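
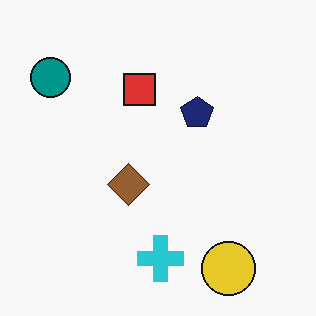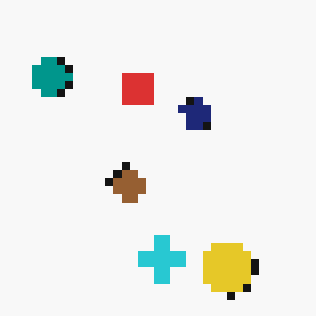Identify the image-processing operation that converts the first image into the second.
It was moderately pixelated.

Shapes are reduced to large square blocks; fine edges and outlines are lost — a downscale-then-upscale (mosaic) effect.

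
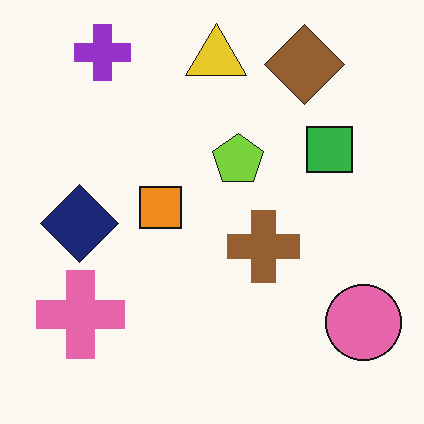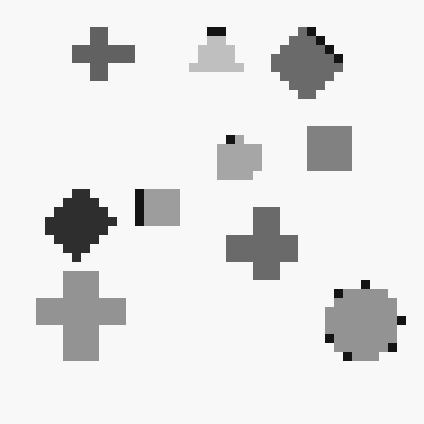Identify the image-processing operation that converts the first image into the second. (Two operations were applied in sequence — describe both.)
This is the original image converted to grayscale, then coarsely pixelated.

All color is removed — every shape is now a shade of grey. Shapes are reduced to large square blocks; fine edges and outlines are lost — a downscale-then-upscale (mosaic) effect.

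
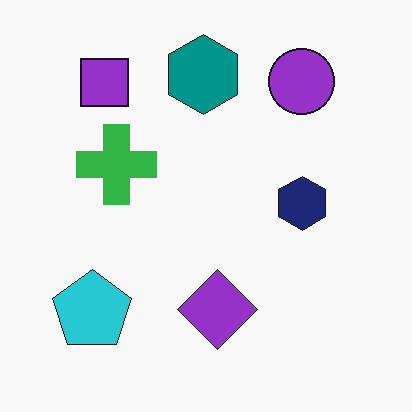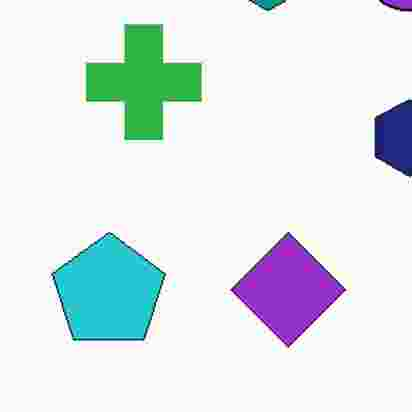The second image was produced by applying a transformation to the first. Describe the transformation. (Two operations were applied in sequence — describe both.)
The second image is the first cropped to a modestly smaller region and rescaled, then heavily JPEG-compressed with obvious blocking artifacts.

The visible shapes are larger and the field of view is narrower; shapes near the original edges may be partly or wholly outside the frame — a crop-and-rescale. Blocky 8×8 compression artifacts appear around shape edges and the flat background shows ringing — characteristic JPEG degradation.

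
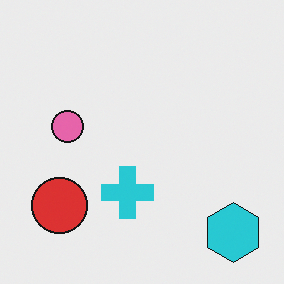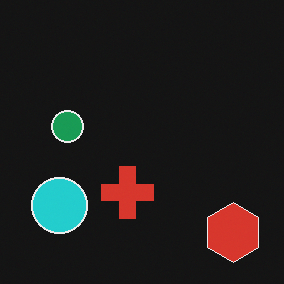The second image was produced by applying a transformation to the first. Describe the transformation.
It was color-inverted (negative).

The light background has become dark and every shape's color is its complement — a photographic negative.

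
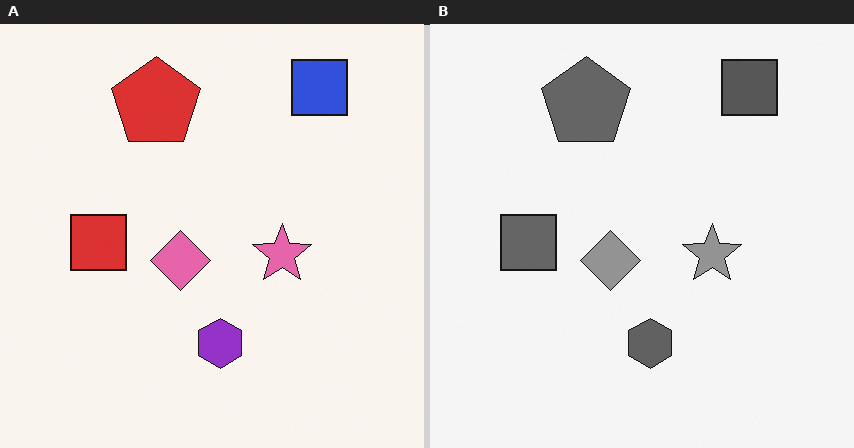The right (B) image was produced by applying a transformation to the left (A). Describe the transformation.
The right (B) image is the left (A) converted to grayscale.

All color is removed — every shape is now a shade of grey.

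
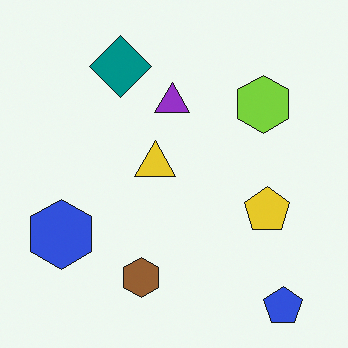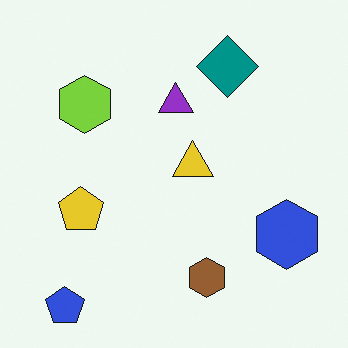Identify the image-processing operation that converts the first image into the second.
The second image is the first flipped horizontally (left ↔ right).

The blue hexagon is in the bottom-left of the first image and the bottom-right of the second — shapes on opposite sides of the vertical midline have swapped in a mirror flip.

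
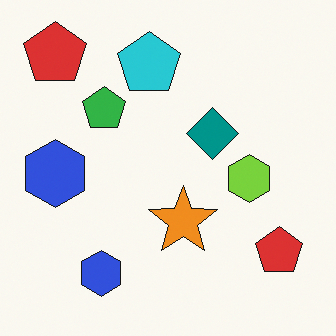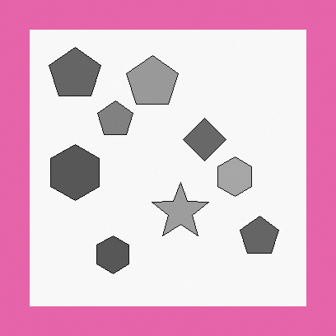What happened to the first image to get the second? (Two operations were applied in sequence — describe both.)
This is the original image converted to grayscale, then framed with a pink border.

All color is removed — every shape is now a shade of grey. A solid pink frame runs around the edge of the second image, with the content slightly shrunk inside it.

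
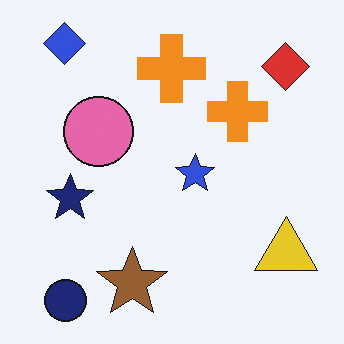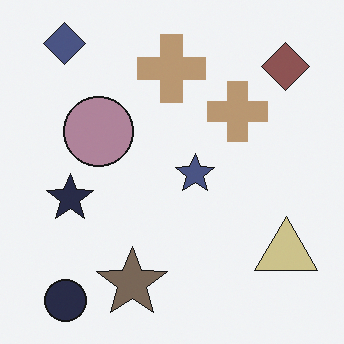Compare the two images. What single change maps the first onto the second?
The second image is the first made much more muted (saturation change).

All colors are more muted and greyish — a global saturation change.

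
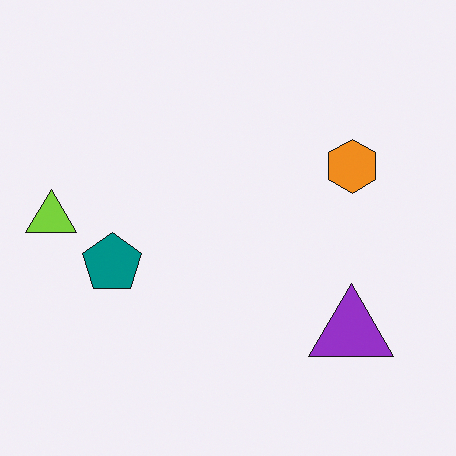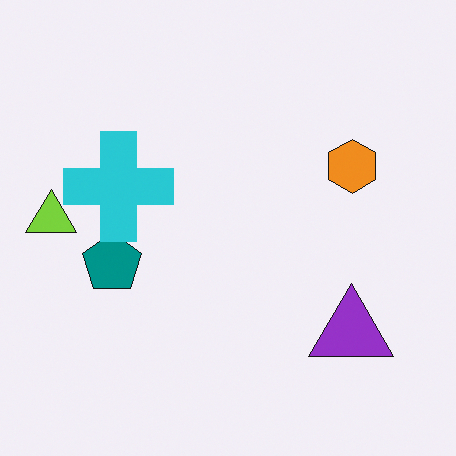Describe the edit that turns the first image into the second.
The transformation is: overlaid with an additional cyan cross.

A cyan cross appears in the second image that is absent from the first.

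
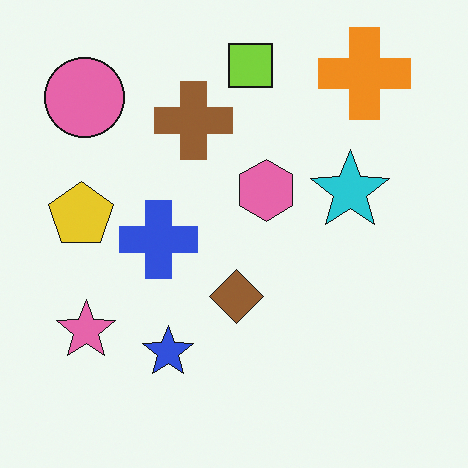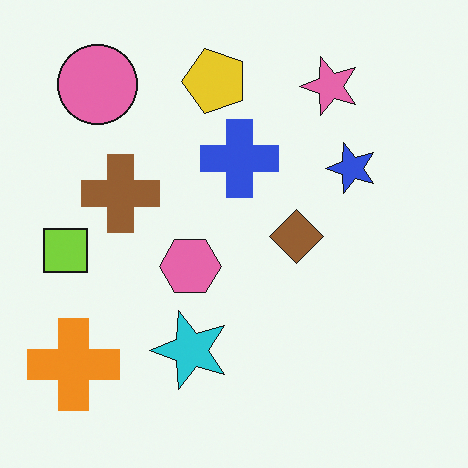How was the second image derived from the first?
It was transposed (reflected across the top-left ↔ bottom-right diagonal).

Shapes have swapped their row and column positions — what was in the top-right is now in the bottom-left — a diagonal reflection.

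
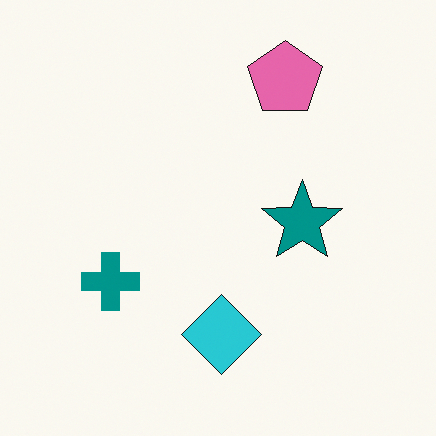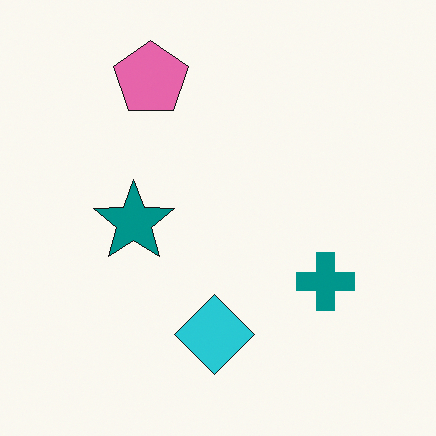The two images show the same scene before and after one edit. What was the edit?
The second image is the first flipped horizontally (left ↔ right).

The teal cross is in the left of the first image and the right of the second — shapes on opposite sides of the vertical midline have swapped in a mirror flip.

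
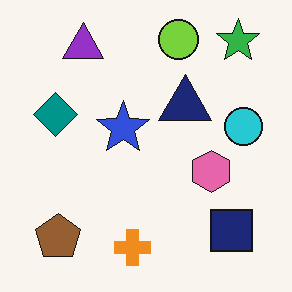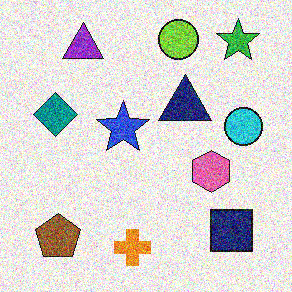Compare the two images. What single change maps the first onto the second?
The second image is the first degraded with strong gaussian noise.

Random speckle covers the whole image, including the flat background.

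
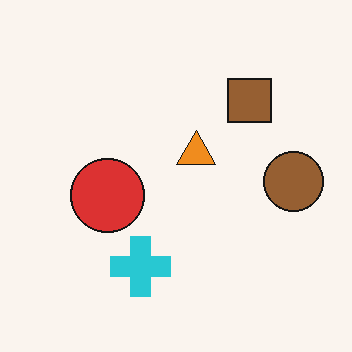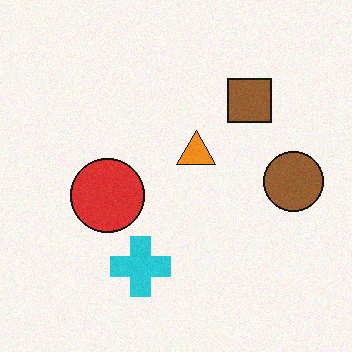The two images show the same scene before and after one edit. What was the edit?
The image was degraded with subtle gaussian noise.

Random speckle covers the whole image, including the flat background.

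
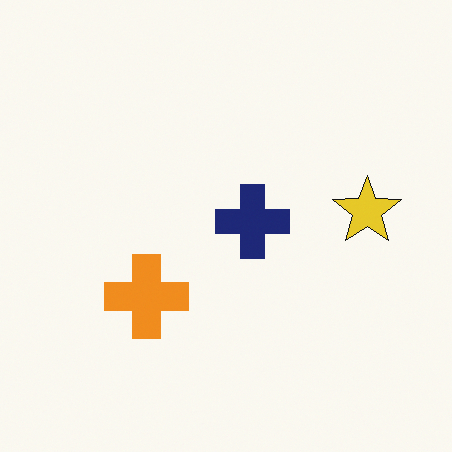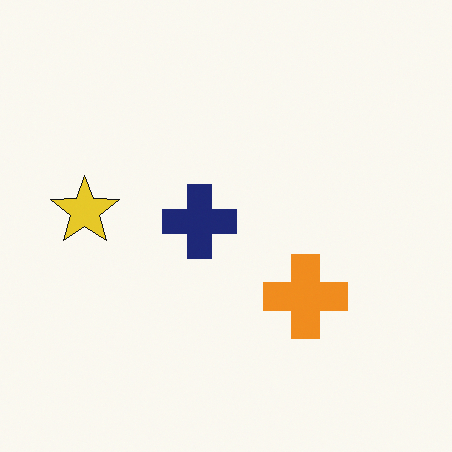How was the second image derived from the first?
It was flipped horizontally (left ↔ right).

The yellow star is in the right of the first image and the left of the second — shapes on opposite sides of the vertical midline have swapped in a mirror flip.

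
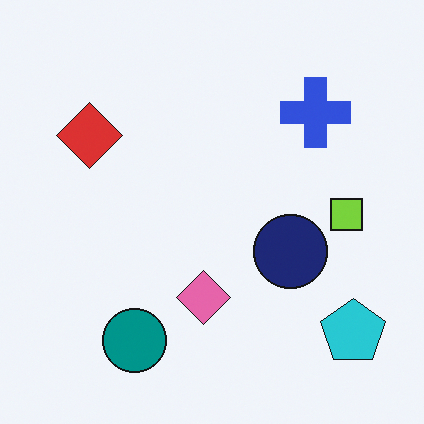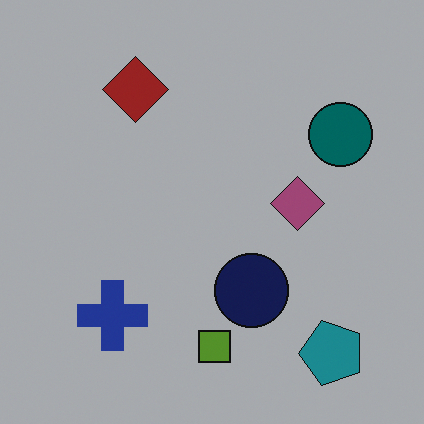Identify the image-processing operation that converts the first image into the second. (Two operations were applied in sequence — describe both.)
The second image is the first transposed (reflected across the top-left ↔ bottom-right diagonal), then darkened a lot.

Shapes have swapped their row and column positions — what was in the top-right is now in the bottom-left — a diagonal reflection. Every pixel — background and shapes alike — is uniformly darkened.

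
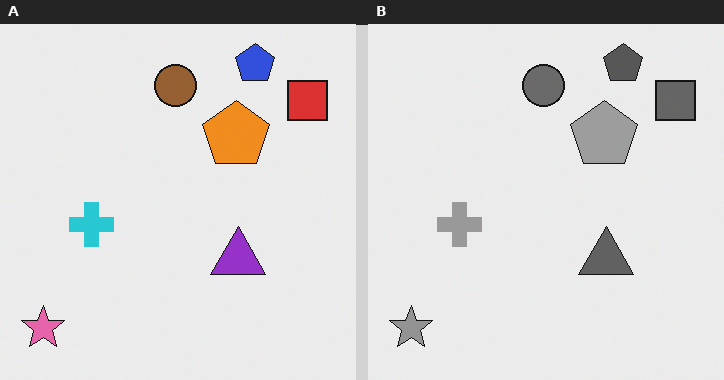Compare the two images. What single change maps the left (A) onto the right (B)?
It was converted to grayscale.

All color is removed — every shape is now a shade of grey.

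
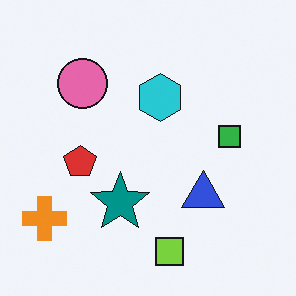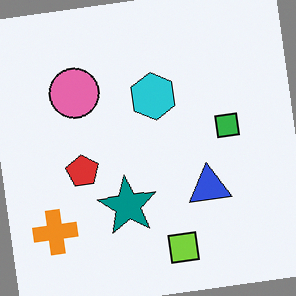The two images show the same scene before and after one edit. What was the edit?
The second image is the first rotated counter-clockwise by a few degrees.

Every shape is tilted by the same angle and the image corners show triangular fill wedges — a whole-image rotation by a non-right angle.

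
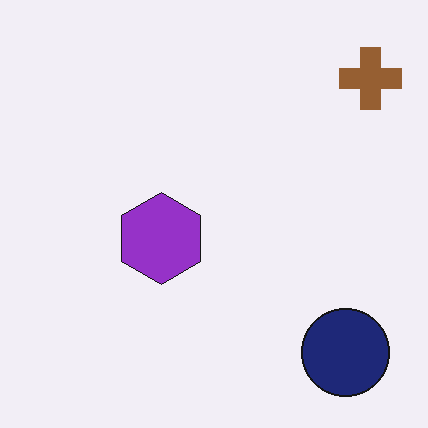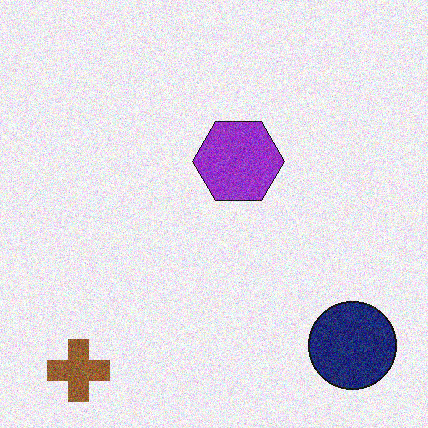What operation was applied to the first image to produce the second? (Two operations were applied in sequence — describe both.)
It was transposed (reflected across the top-left ↔ bottom-right diagonal), then degraded with visible gaussian noise.

Shapes have swapped their row and column positions — what was in the top-right is now in the bottom-left — a diagonal reflection. Random speckle covers the whole image, including the flat background.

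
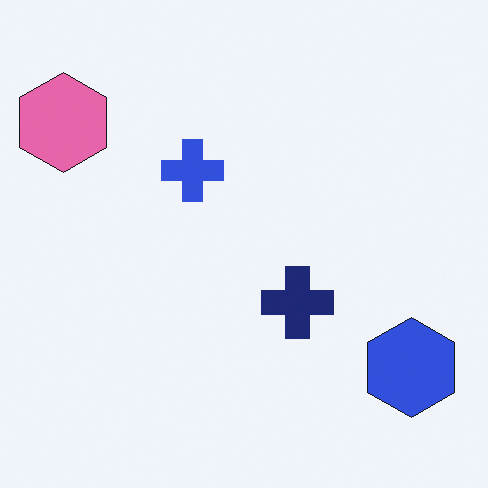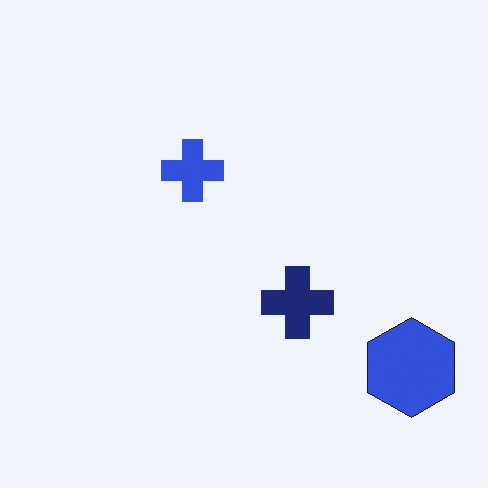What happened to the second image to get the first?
It was overlaid with an additional pink hexagon.

A pink hexagon appears in the first image that is absent from the second.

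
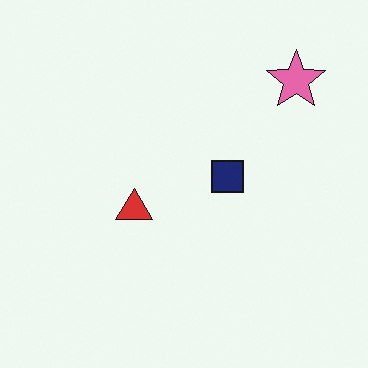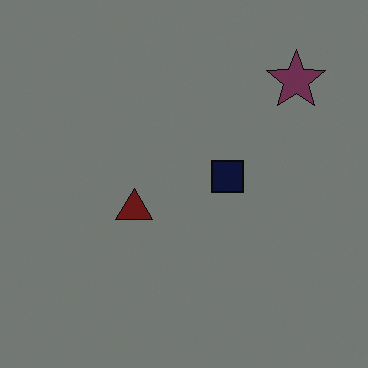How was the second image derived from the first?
It was noticeably darkened.

Every pixel — background and shapes alike — is uniformly darkened.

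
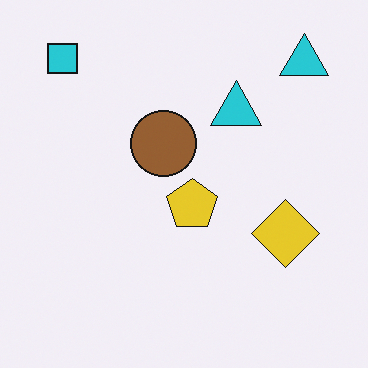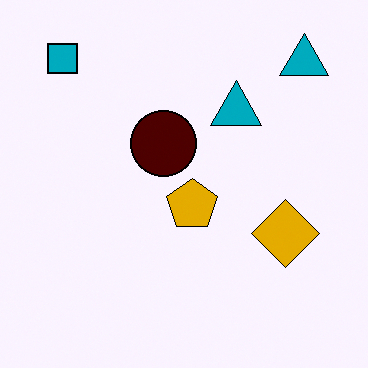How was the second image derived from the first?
The transformation is: given much higher contrast.

Tones are pushed away from mid-grey across the whole image — a global contrast change.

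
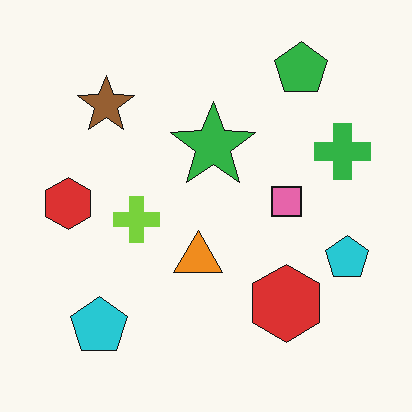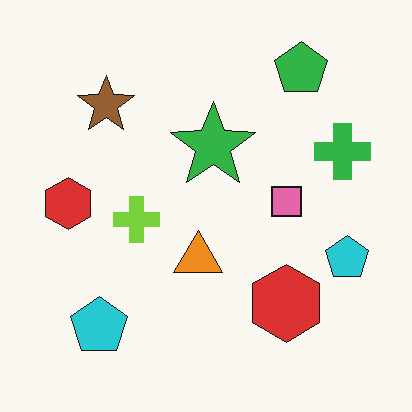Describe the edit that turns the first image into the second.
JPEG-compressed with visible artifacts.

Blocky 8×8 compression artifacts appear around shape edges and the flat background shows ringing — characteristic JPEG degradation.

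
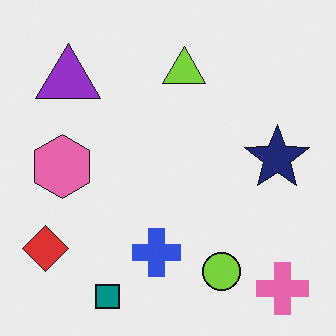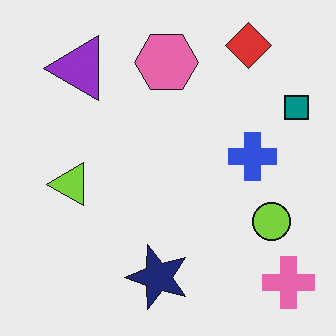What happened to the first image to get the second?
It was transposed (reflected across the top-left ↔ bottom-right diagonal).

Shapes have swapped their row and column positions — what was in the top-right is now in the bottom-left — a diagonal reflection.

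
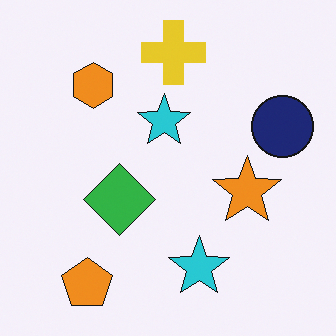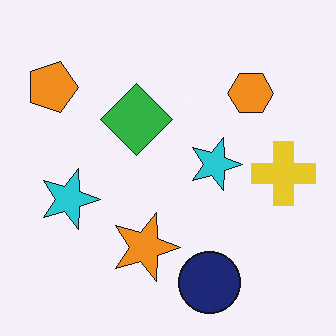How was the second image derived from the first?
The transformation is: rotated 90° clockwise.

The orange pentagon sits in the bottom-left of the first image and the top-left of the second — consistent with a whole-image 90° clockwise rotation.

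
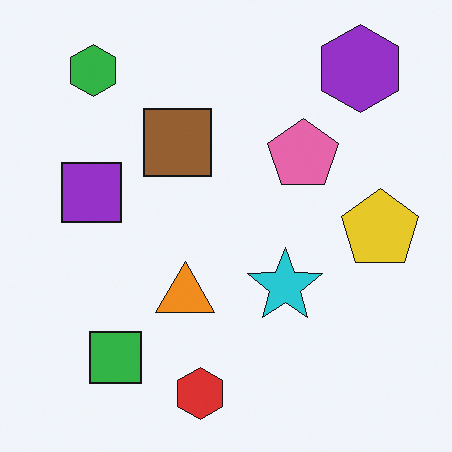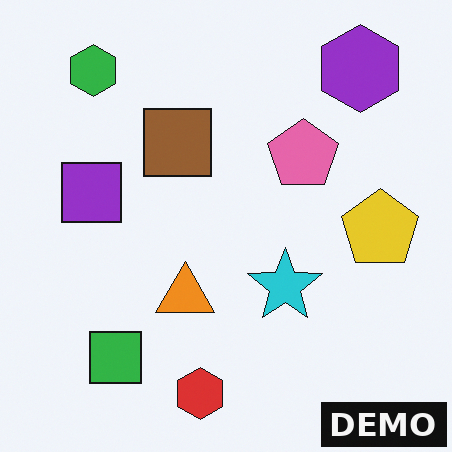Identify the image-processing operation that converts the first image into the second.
The second image is the first watermarked with the text "DEMO" in the lower-right corner.

A dark label reading "DEMO" appears in the lower-right corner.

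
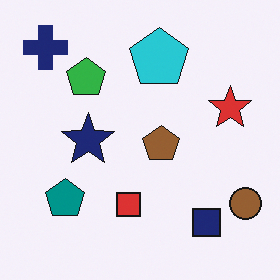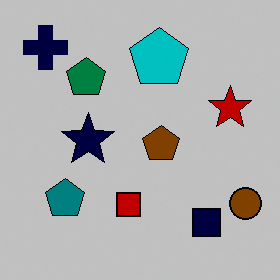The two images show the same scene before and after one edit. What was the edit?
The image was heavily posterized to just a handful of flat colors.

Each flat color has snapped to a coarser quantized level — most visibly, the near-white background has dropped to a flat grey.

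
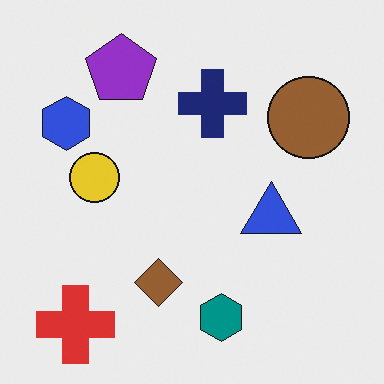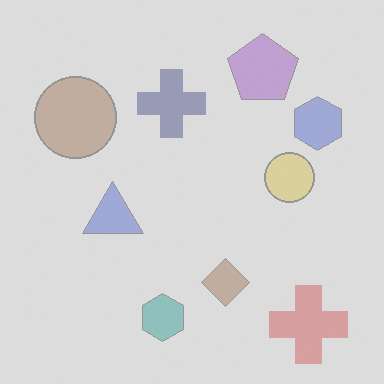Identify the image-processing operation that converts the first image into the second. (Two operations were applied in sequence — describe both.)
The image was flipped horizontally (left ↔ right), then washed out (contrast reduced).

The blue hexagon is in the top-left of the first image and the top-right of the second — shapes on opposite sides of the vertical midline have swapped in a mirror flip. Tones are pushed toward mid-grey across the whole image — a global contrast change.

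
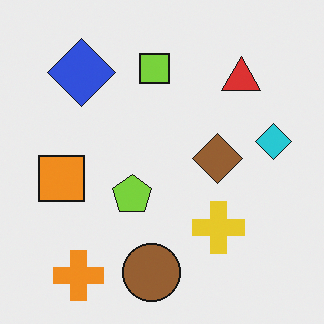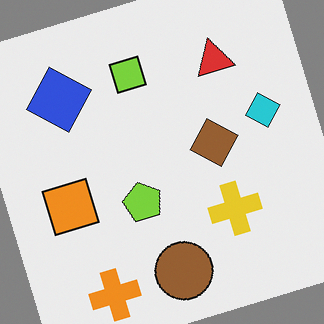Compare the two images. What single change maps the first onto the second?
The transformation is: rotated counter-clockwise by a moderate amount.

Every shape is tilted by the same angle and the image corners show triangular fill wedges — a whole-image rotation by a non-right angle.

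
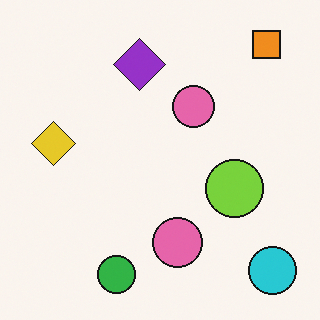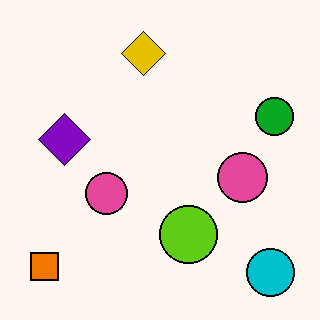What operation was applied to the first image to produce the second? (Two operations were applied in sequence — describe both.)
This is the original image given slightly increased contrast, then transposed (reflected across the top-left ↔ bottom-right diagonal).

Tones are pushed away from mid-grey across the whole image — a global contrast change. Shapes have swapped their row and column positions — what was in the top-right is now in the bottom-left — a diagonal reflection.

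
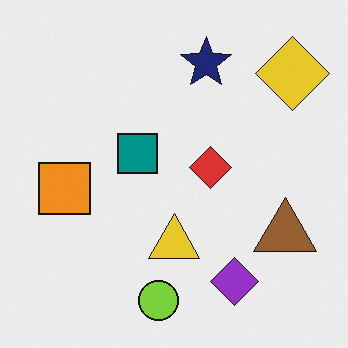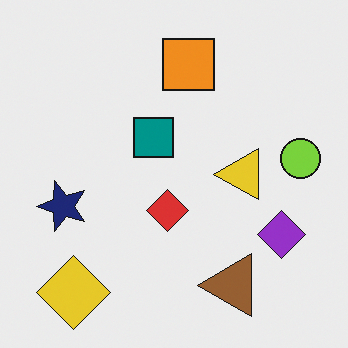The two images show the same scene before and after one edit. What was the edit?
The image was transposed (reflected across the top-left ↔ bottom-right diagonal).

Shapes have swapped their row and column positions — what was in the top-right is now in the bottom-left — a diagonal reflection.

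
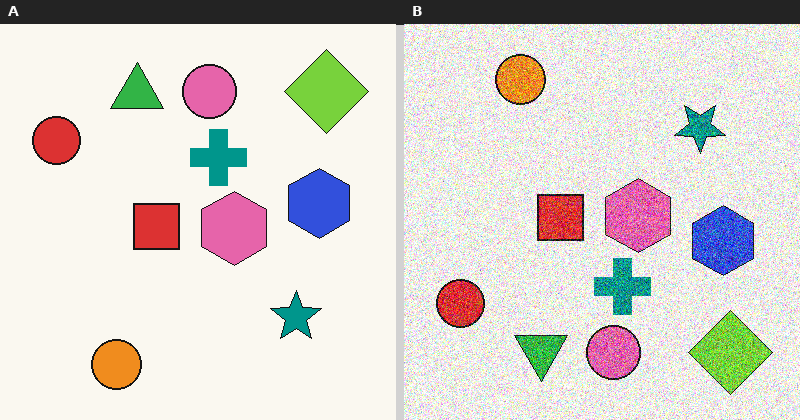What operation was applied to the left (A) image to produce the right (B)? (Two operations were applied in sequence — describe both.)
The transformation is: degraded with a thick layer of grain, then flipped vertically (top ↔ bottom).

Random speckle covers the whole image, including the flat background. The orange circle is in the bottom-left of the left (A) image and the top-left of the right (B) — shapes on opposite sides of the horizontal midline have swapped in a mirror flip.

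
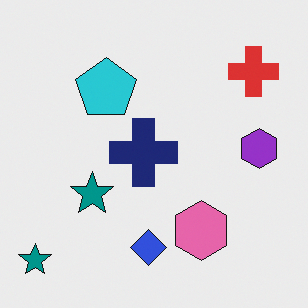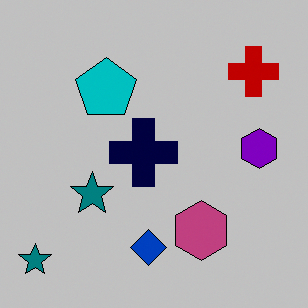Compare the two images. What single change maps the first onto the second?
The second image is the first heavily posterized to just a handful of flat colors.

Each flat color has snapped to a coarser quantized level — most visibly, the near-white background has dropped to a flat grey.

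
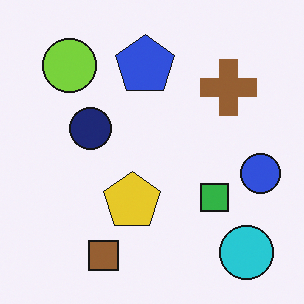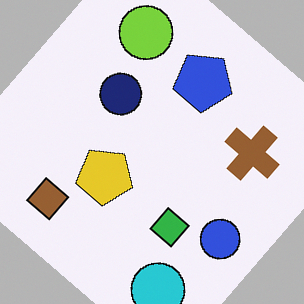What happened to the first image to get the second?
This is the original image rotated clockwise by a large amount — several tens of degrees.

Every shape is tilted by the same angle and the image corners show triangular fill wedges — a whole-image rotation by a non-right angle.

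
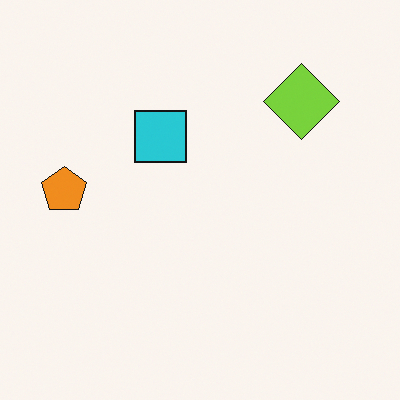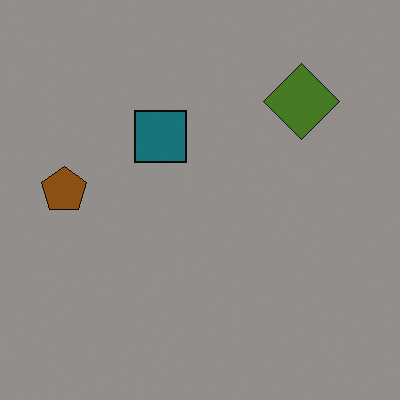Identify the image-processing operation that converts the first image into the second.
It was noticeably darkened.

Every pixel — background and shapes alike — is uniformly darkened.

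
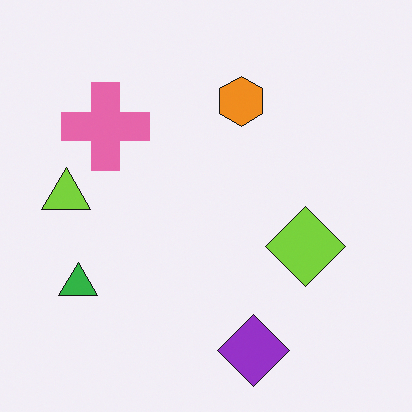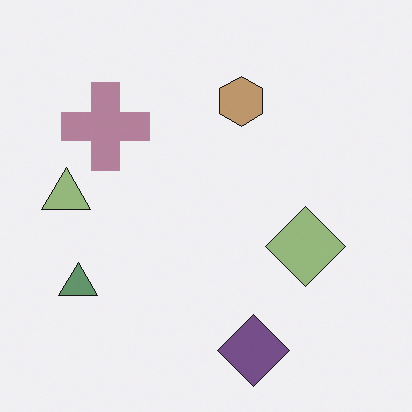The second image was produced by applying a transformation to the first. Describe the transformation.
The image was heavily desaturated.

All colors are more muted and greyish — a global saturation change.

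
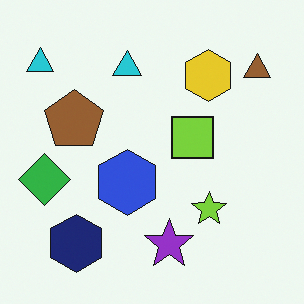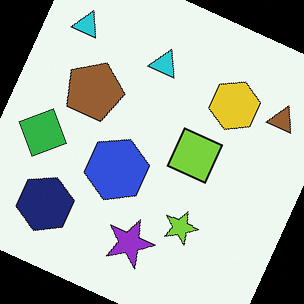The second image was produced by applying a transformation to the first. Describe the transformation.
The second image is the first rotated clockwise by a clearly visible amount.

Every shape is tilted by the same angle and the image corners show triangular fill wedges — a whole-image rotation by a non-right angle.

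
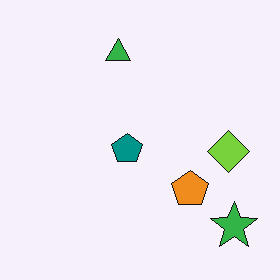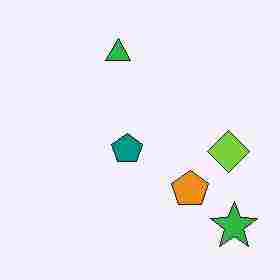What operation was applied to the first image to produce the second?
The second image is the first heavily JPEG-compressed with obvious blocking artifacts.

Blocky 8×8 compression artifacts appear around shape edges and the flat background shows ringing — characteristic JPEG degradation.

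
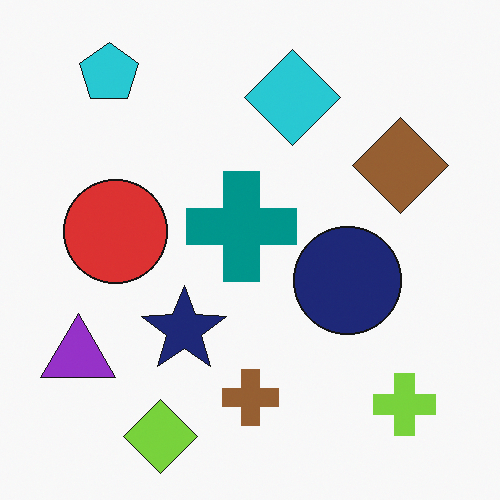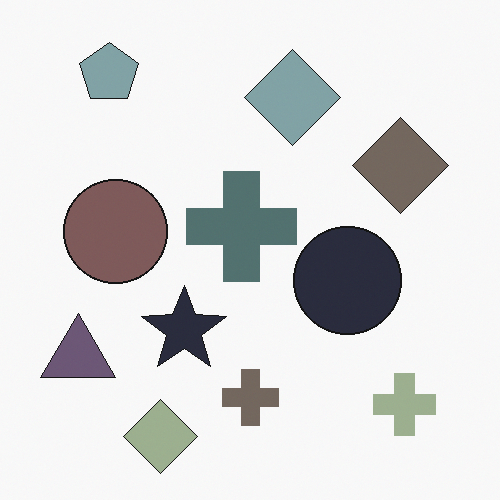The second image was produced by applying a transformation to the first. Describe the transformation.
This is the original image heavily desaturated.

All colors are more muted and greyish — a global saturation change.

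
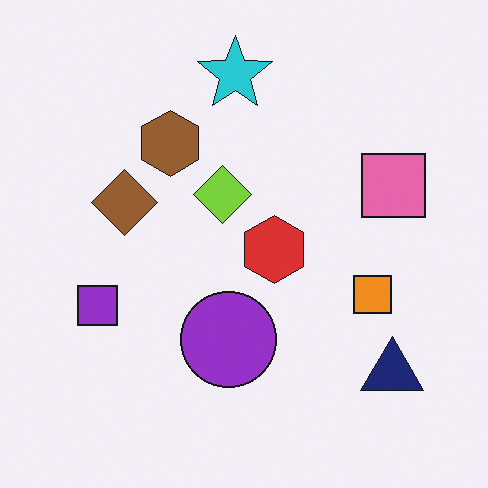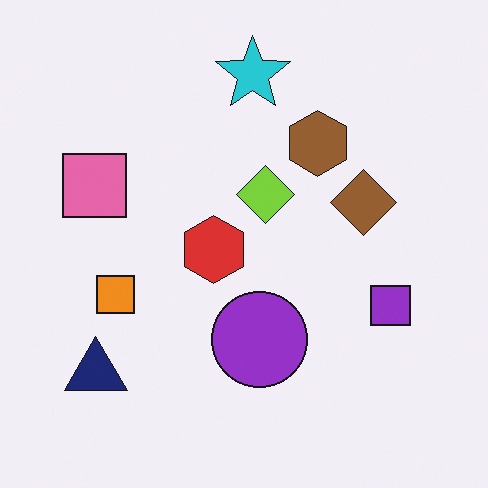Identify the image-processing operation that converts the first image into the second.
The transformation is: flipped horizontally (left ↔ right).

The pink square is in the right of the first image and the left of the second — shapes on opposite sides of the vertical midline have swapped in a mirror flip.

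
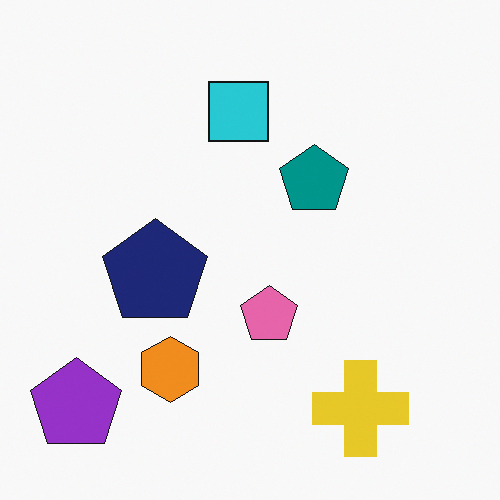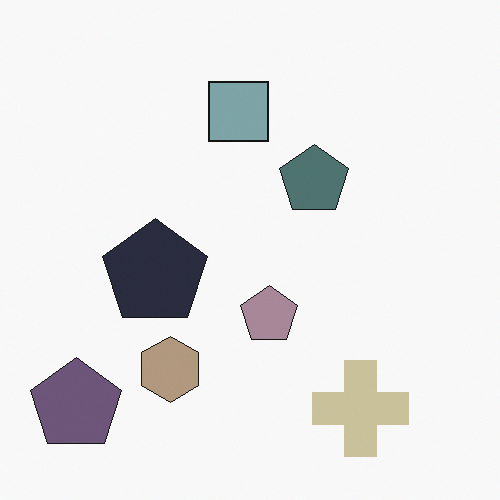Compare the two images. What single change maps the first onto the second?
The transformation is: made much more muted (saturation change).

All colors are more muted and greyish — a global saturation change.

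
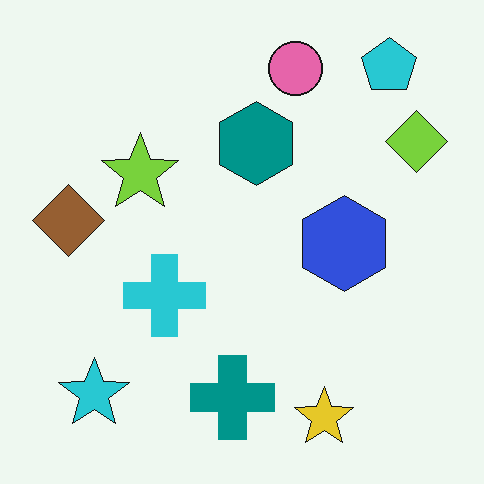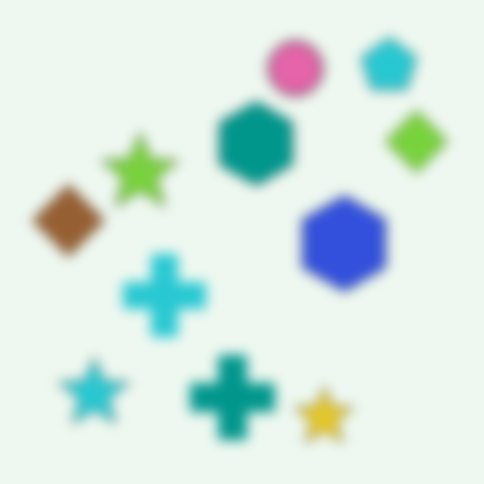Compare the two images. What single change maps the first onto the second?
The image was heavily blurred.

Shape edges and outlines are uniformly softened across the whole image.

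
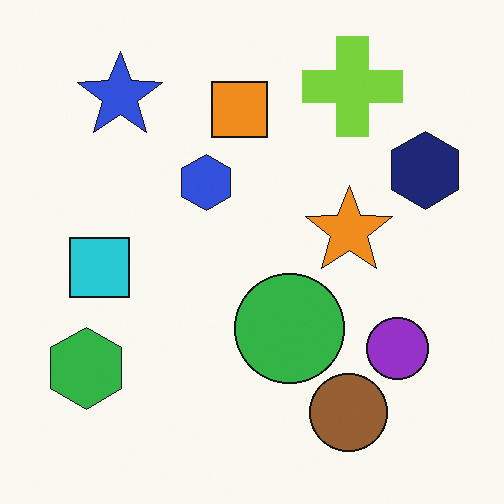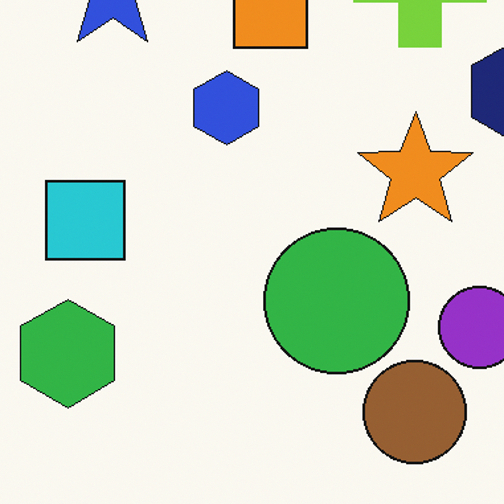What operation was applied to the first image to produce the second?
The image was cropped to a modestly smaller region and rescaled.

The visible shapes are larger and the field of view is narrower; shapes near the original edges may be partly or wholly outside the frame — a crop-and-rescale.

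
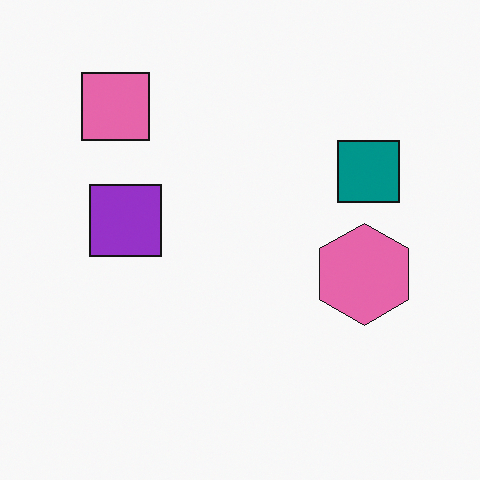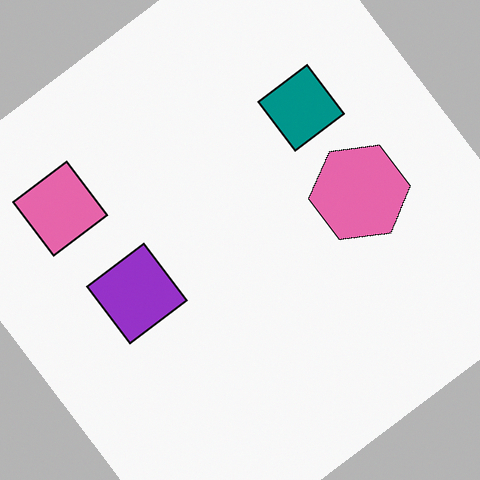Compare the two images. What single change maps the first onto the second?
This is the original image rotated counter-clockwise by a large amount — several tens of degrees.

Every shape is tilted by the same angle and the image corners show triangular fill wedges — a whole-image rotation by a non-right angle.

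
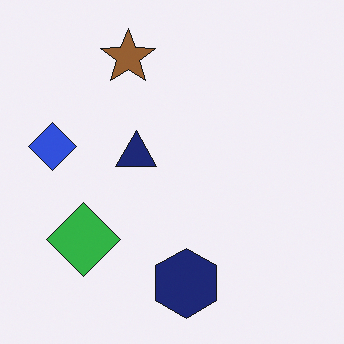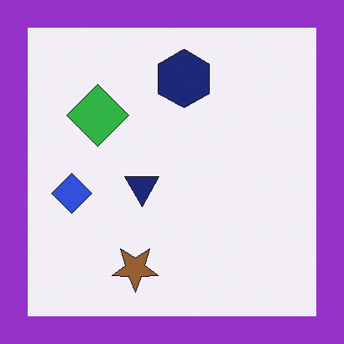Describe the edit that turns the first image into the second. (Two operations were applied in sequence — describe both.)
The image was flipped vertically (top ↔ bottom), then framed with a purple border.

The brown star is in the top of the first image and the bottom of the second — shapes on opposite sides of the horizontal midline have swapped in a mirror flip. A solid purple frame runs around the edge of the second image, with the content slightly shrunk inside it.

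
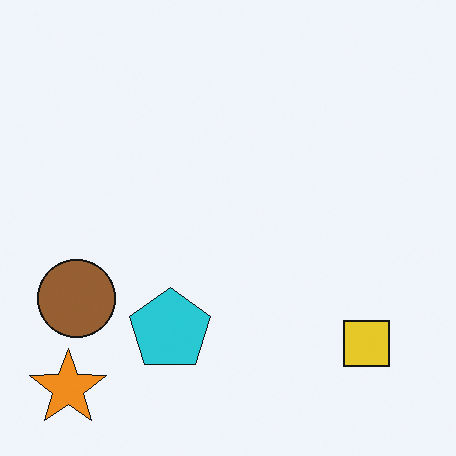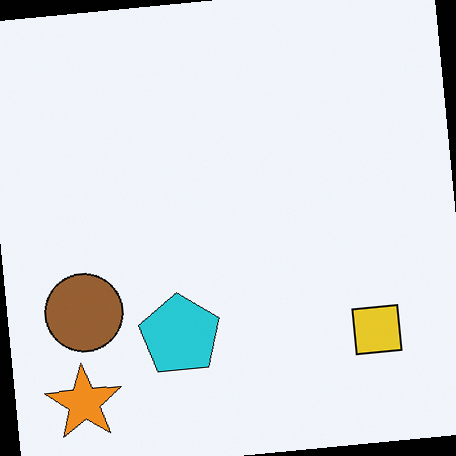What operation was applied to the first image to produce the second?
Rotated counter-clockwise by a small amount.

Every shape is tilted by the same angle and the image corners show triangular fill wedges — a whole-image rotation by a non-right angle.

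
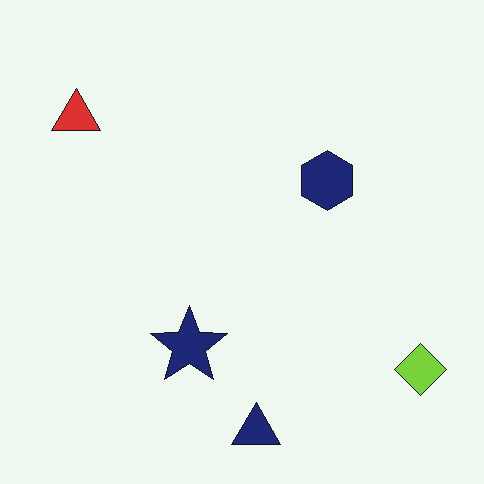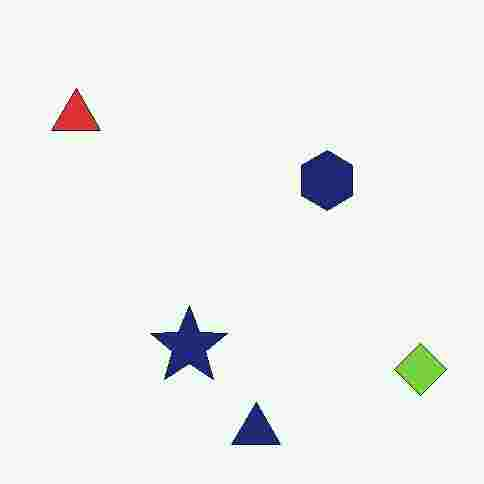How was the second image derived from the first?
The second image is the first heavily JPEG-compressed with obvious blocking artifacts.

Blocky 8×8 compression artifacts appear around shape edges and the flat background shows ringing — characteristic JPEG degradation.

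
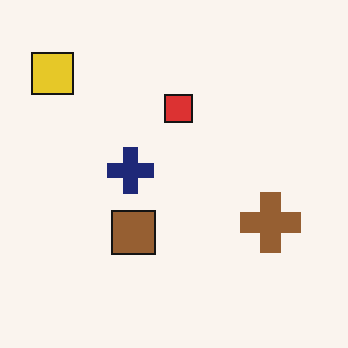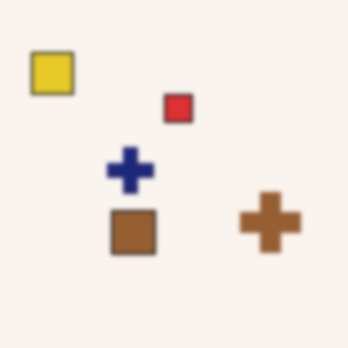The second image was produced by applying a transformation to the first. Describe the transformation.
It was lightly blurred.

Shape edges and outlines are uniformly softened across the whole image.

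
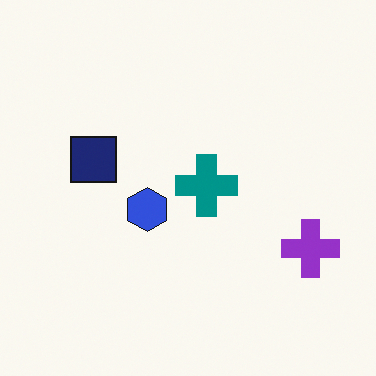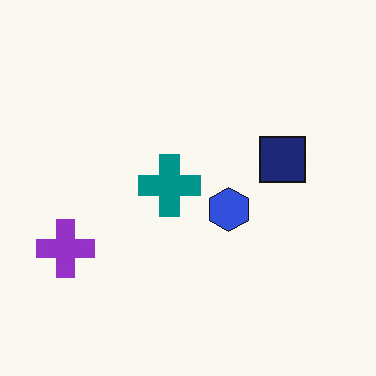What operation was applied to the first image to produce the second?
Flipped horizontally (left ↔ right).

The purple cross is in the right of the first image and the left of the second — shapes on opposite sides of the vertical midline have swapped in a mirror flip.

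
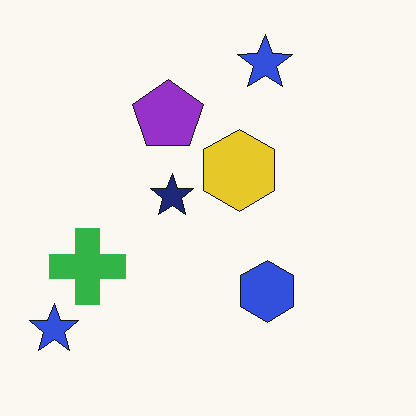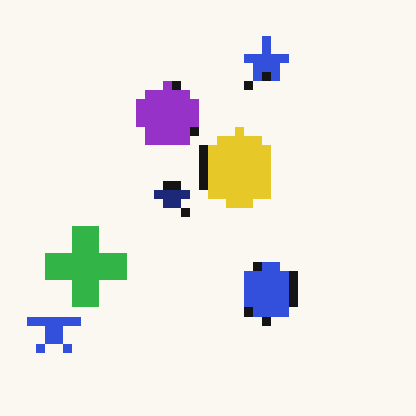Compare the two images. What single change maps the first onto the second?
Heavily pixelated into large blocks.

Shapes are reduced to large square blocks; fine edges and outlines are lost — a downscale-then-upscale (mosaic) effect.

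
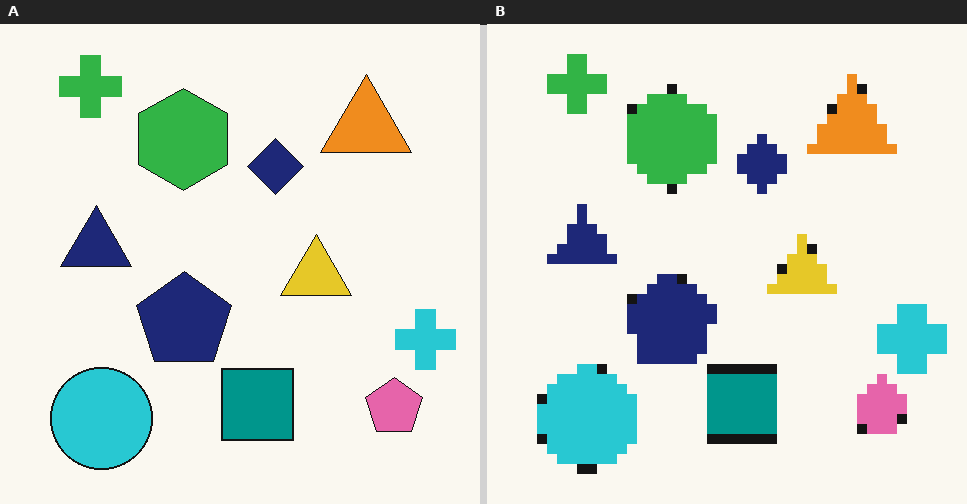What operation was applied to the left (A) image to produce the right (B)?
The right (B) image is the left (A) coarsely pixelated.

Shapes are reduced to large square blocks; fine edges and outlines are lost — a downscale-then-upscale (mosaic) effect.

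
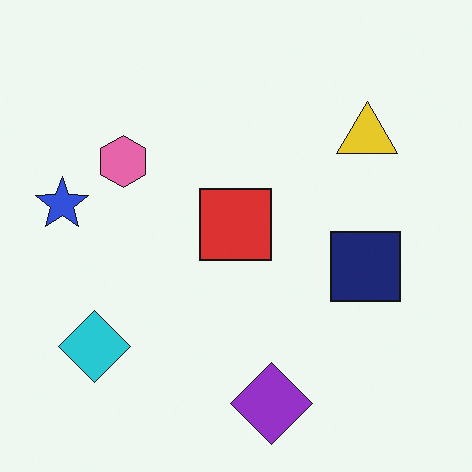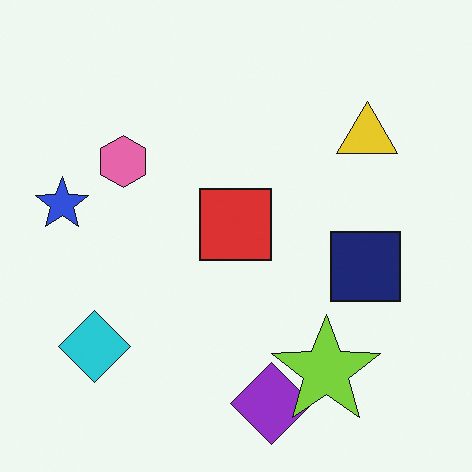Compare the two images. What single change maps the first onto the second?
It was overlaid with an additional lime star.

A lime star appears in the second image that is absent from the first.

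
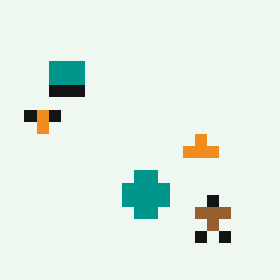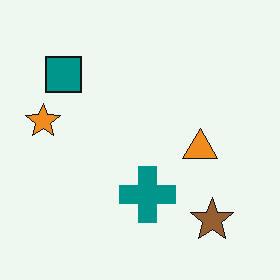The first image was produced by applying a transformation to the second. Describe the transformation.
The transformation is: heavily pixelated into large blocks.

Shapes are reduced to large square blocks; fine edges and outlines are lost — a downscale-then-upscale (mosaic) effect.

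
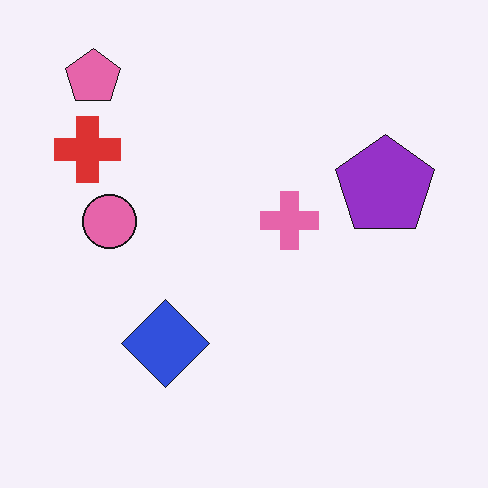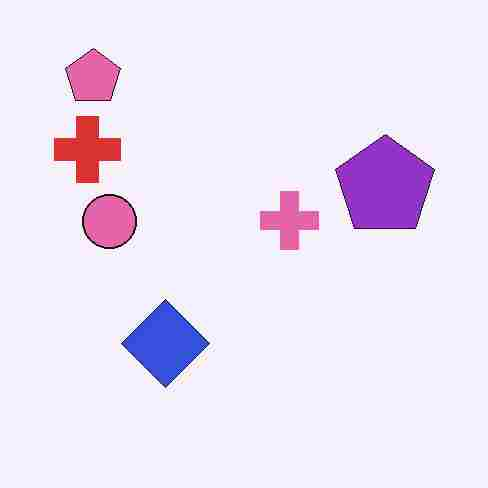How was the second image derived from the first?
The second image is the first degraded with heavy JPEG compression.

Blocky 8×8 compression artifacts appear around shape edges and the flat background shows ringing — characteristic JPEG degradation.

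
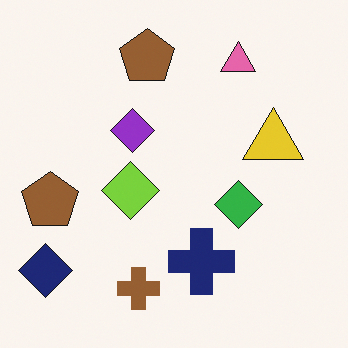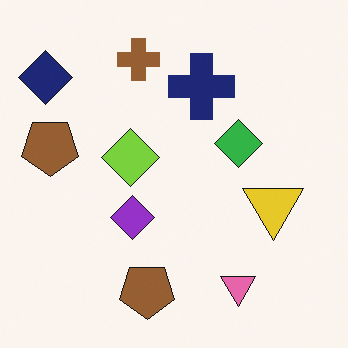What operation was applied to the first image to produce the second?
The transformation is: flipped vertically (top ↔ bottom).

The brown cross is in the bottom of the first image and the top of the second — shapes on opposite sides of the horizontal midline have swapped in a mirror flip.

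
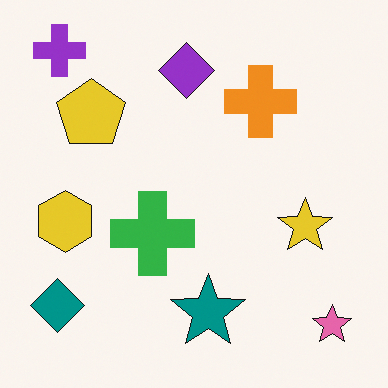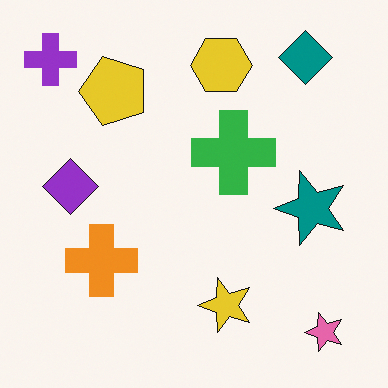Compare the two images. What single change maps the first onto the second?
This is the original image transposed (reflected across the top-left ↔ bottom-right diagonal).

Shapes have swapped their row and column positions — what was in the top-right is now in the bottom-left — a diagonal reflection.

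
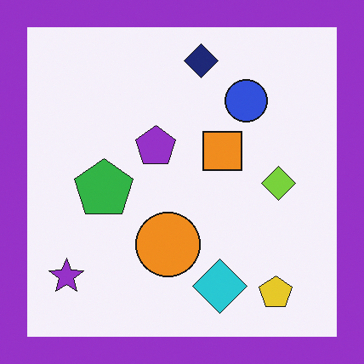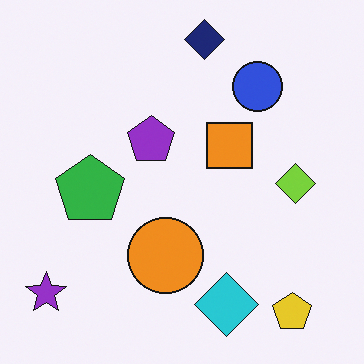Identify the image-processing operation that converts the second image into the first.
It was framed with a purple border.

A solid purple frame runs around the edge of the first image, with the content slightly shrunk inside it.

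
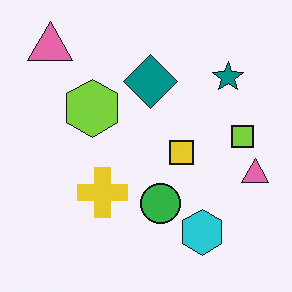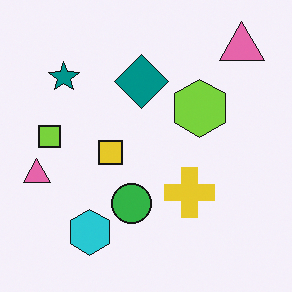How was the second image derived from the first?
The second image is the first flipped horizontally (left ↔ right).

The lime square is in the right of the first image and the left of the second — shapes on opposite sides of the vertical midline have swapped in a mirror flip.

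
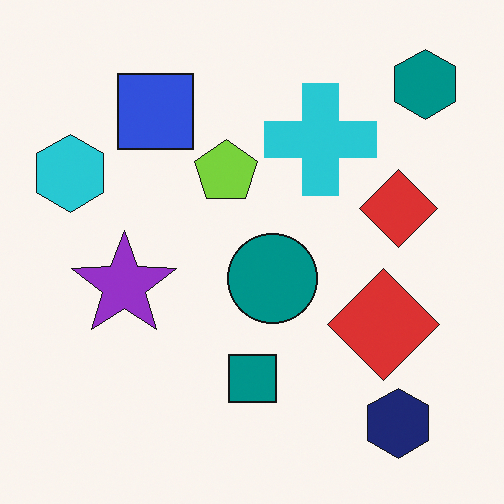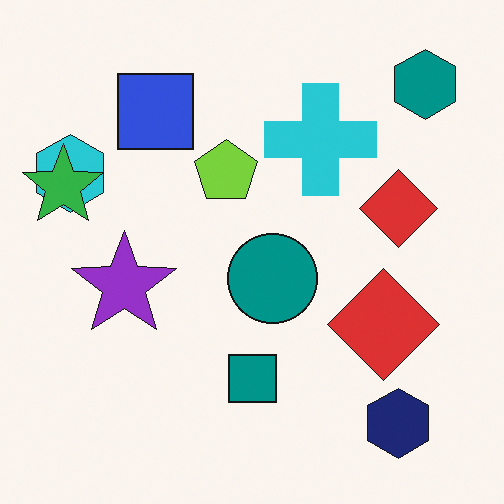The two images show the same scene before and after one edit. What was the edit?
Overlaid with an additional green star.

A green star appears in the second image that is absent from the first.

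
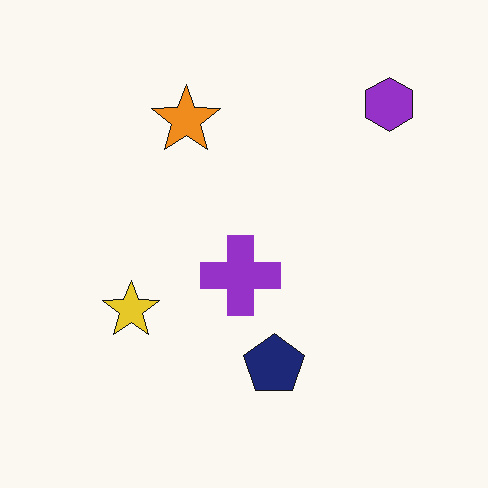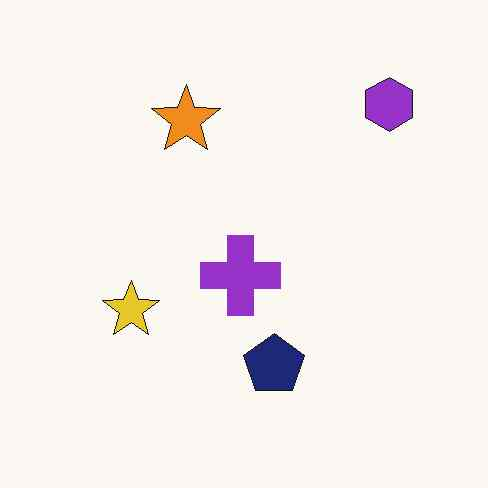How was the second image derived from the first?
The second image is the first JPEG-compressed with visible artifacts.

Blocky 8×8 compression artifacts appear around shape edges and the flat background shows ringing — characteristic JPEG degradation.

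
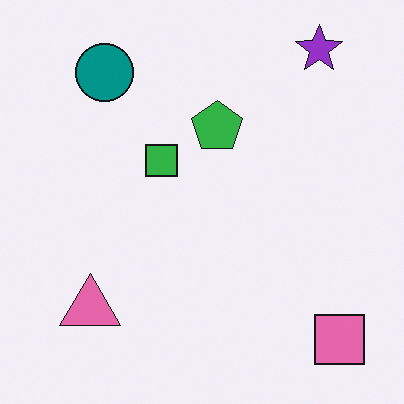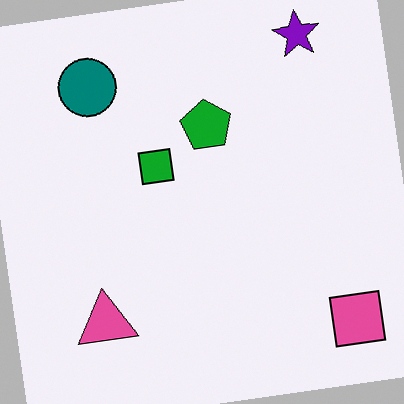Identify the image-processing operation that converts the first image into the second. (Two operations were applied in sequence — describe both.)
Given slightly increased contrast, then rotated counter-clockwise by a small amount.

Tones are pushed away from mid-grey across the whole image — a global contrast change. Every shape is tilted by the same angle and the image corners show triangular fill wedges — a whole-image rotation by a non-right angle.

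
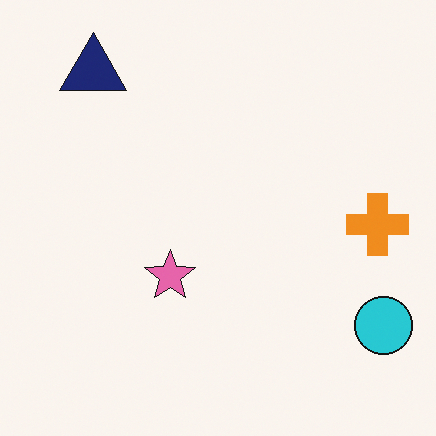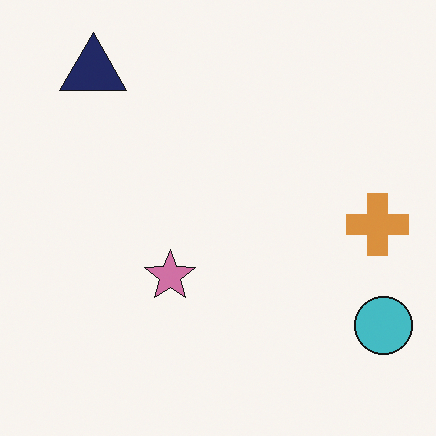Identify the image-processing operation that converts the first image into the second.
It was slightly desaturated.

All colors are more muted and greyish — a global saturation change.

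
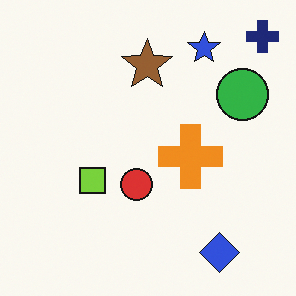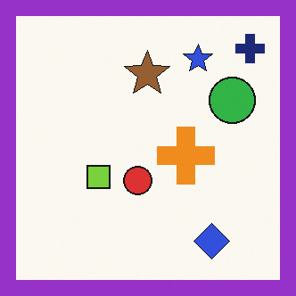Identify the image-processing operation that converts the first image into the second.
The second image is the first framed with a purple border.

A solid purple frame runs around the edge of the second image, with the content slightly shrunk inside it.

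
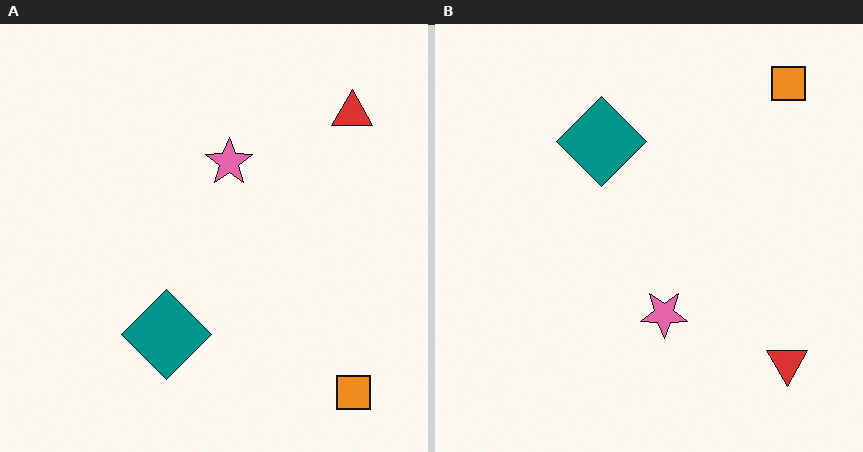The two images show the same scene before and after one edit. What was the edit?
Flipped vertically (top ↔ bottom).

The orange square is in the bottom-right of the left (A) image and the top-right of the right (B) — shapes on opposite sides of the horizontal midline have swapped in a mirror flip.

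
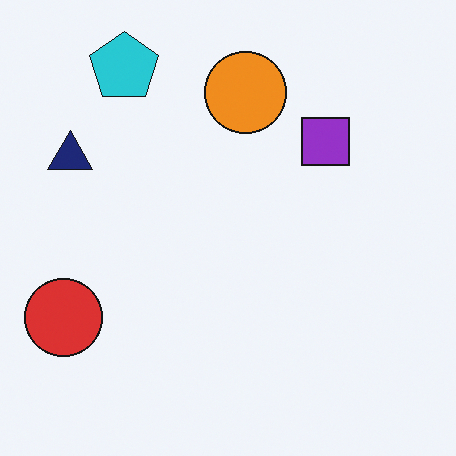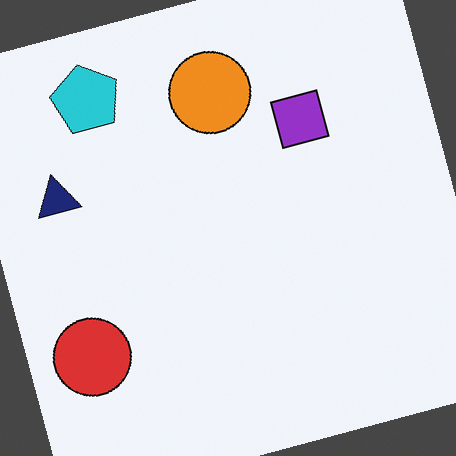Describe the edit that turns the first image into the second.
This is the original image rotated counter-clockwise by a clearly visible amount.

Every shape is tilted by the same angle and the image corners show triangular fill wedges — a whole-image rotation by a non-right angle.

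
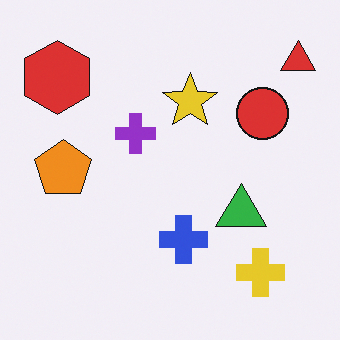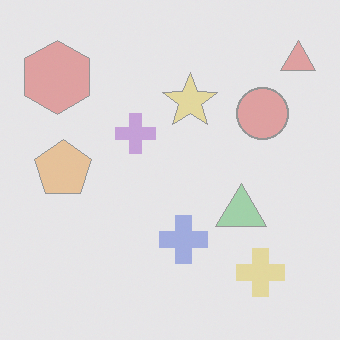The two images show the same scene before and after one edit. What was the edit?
The image was given much lower contrast.

Tones are pushed toward mid-grey across the whole image — a global contrast change.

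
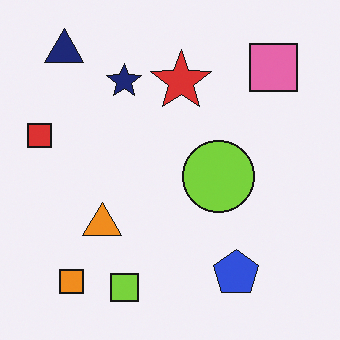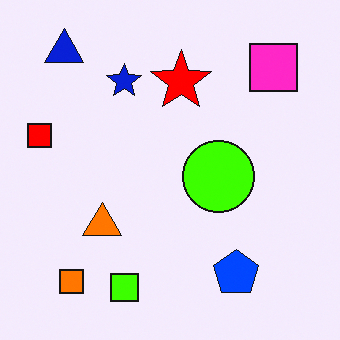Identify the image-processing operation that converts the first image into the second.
It was heavily oversaturated.

All colors are more vivid — a global saturation change.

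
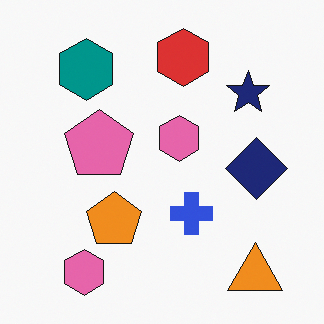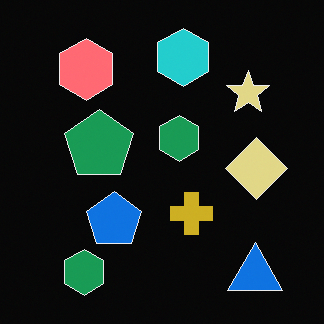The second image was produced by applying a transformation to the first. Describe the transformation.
The transformation is: color-inverted (negative).

The light background has become dark and every shape's color is its complement — a photographic negative.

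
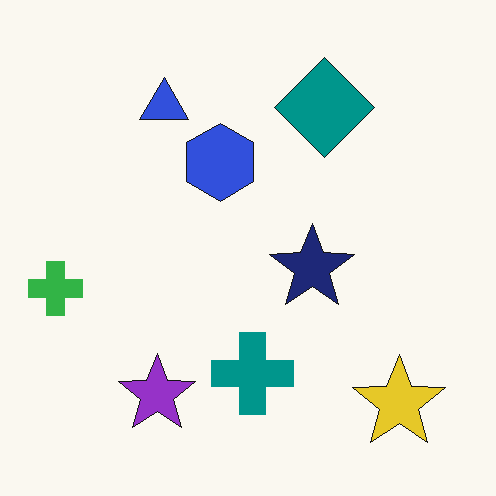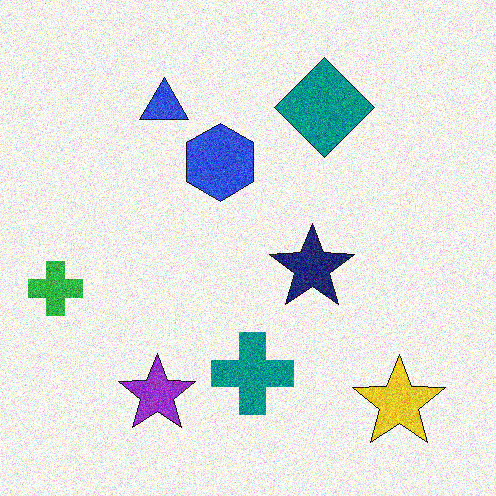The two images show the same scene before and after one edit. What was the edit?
The second image is the first degraded with strong gaussian noise.

Random speckle covers the whole image, including the flat background.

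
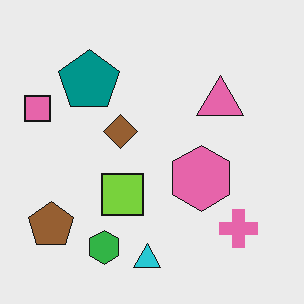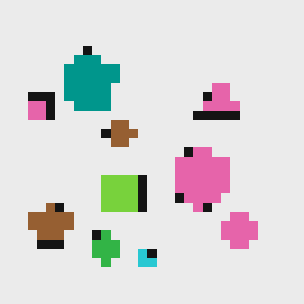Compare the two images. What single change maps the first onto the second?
It was heavily pixelated into large blocks.

Shapes are reduced to large square blocks; fine edges and outlines are lost — a downscale-then-upscale (mosaic) effect.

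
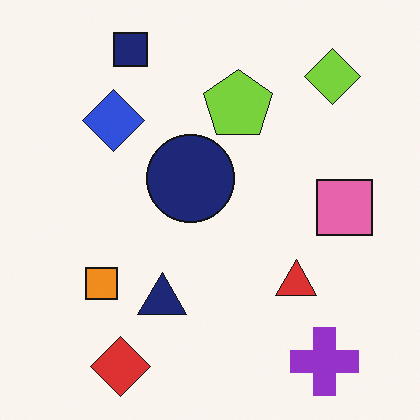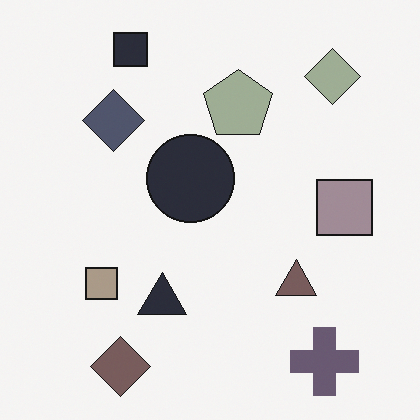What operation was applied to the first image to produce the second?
It was made much more muted (saturation change).

All colors are more muted and greyish — a global saturation change.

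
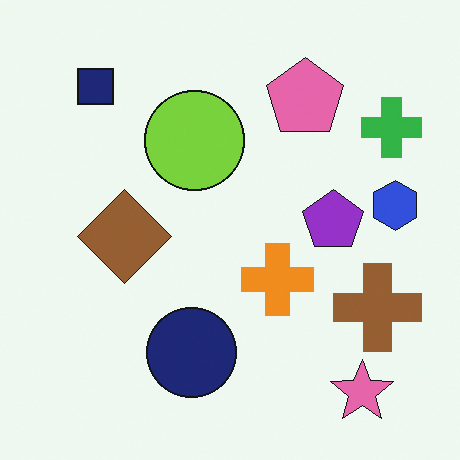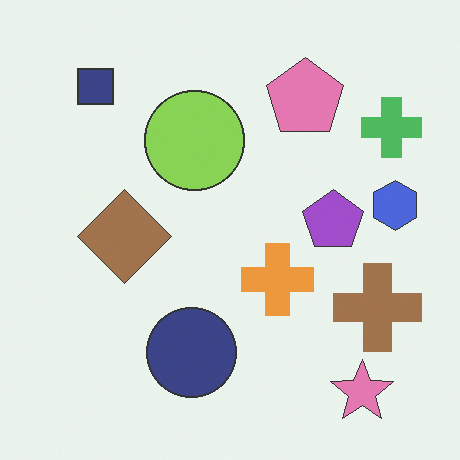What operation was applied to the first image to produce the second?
The second image is the first given slightly reduced contrast.

Tones are pushed toward mid-grey across the whole image — a global contrast change.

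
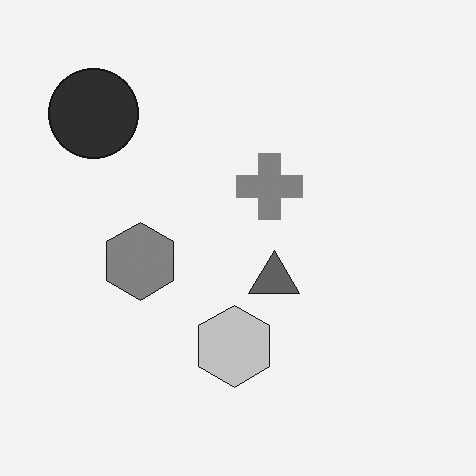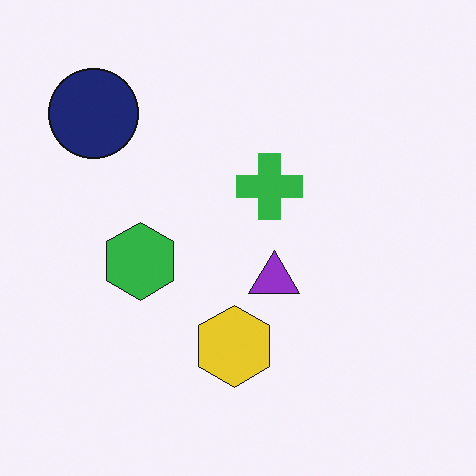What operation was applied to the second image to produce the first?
It was converted to grayscale.

All color is removed — every shape is now a shade of grey.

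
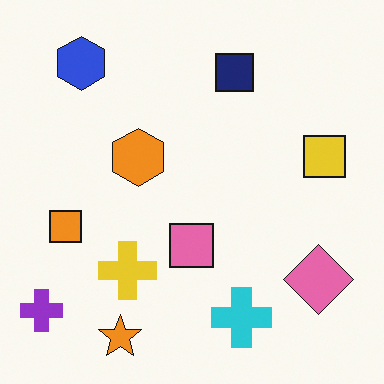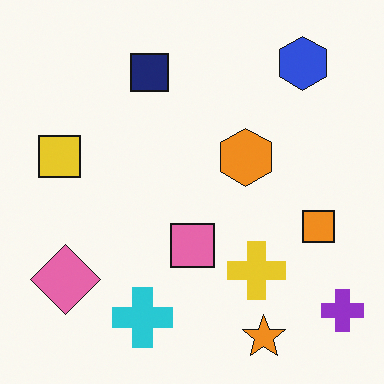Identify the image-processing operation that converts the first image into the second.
This is the original image flipped horizontally (left ↔ right).

The purple cross is in the bottom-left of the first image and the bottom-right of the second — shapes on opposite sides of the vertical midline have swapped in a mirror flip.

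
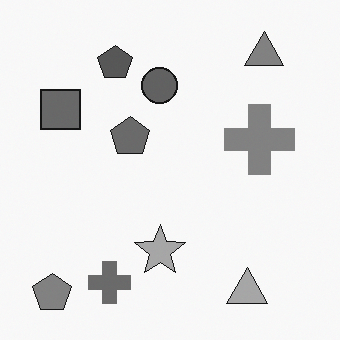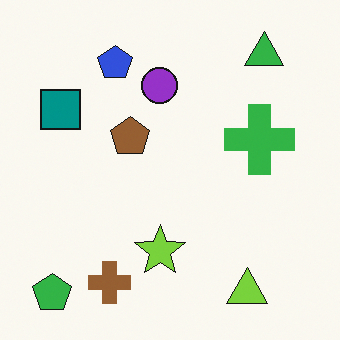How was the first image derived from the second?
The transformation is: converted to grayscale.

All color is removed — every shape is now a shade of grey.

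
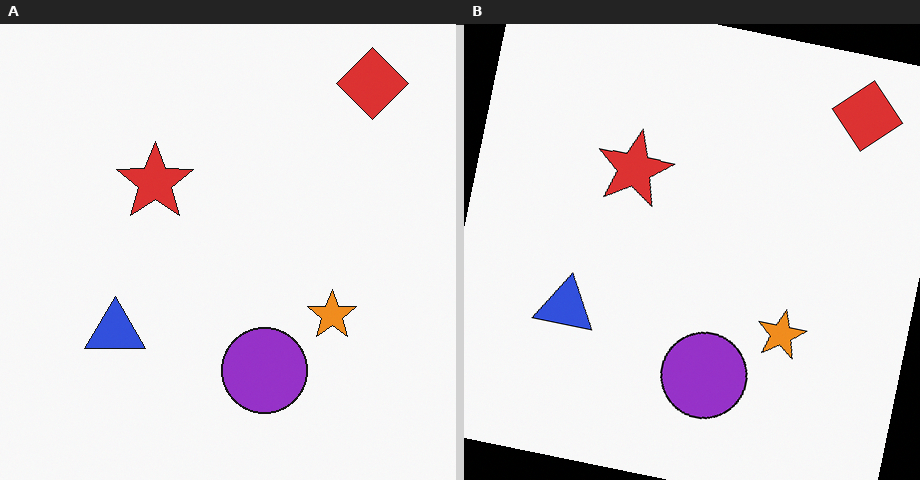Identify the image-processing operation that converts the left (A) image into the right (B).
This is the original image rotated clockwise by a slight angle.

Every shape is tilted by the same angle and the image corners show triangular fill wedges — a whole-image rotation by a non-right angle.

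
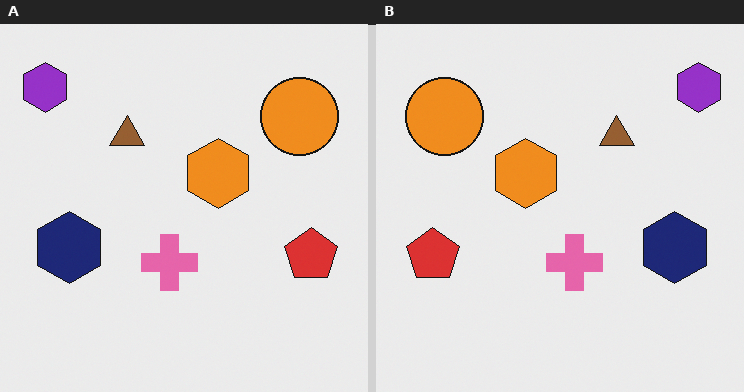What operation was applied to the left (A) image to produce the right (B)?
Flipped horizontally (left ↔ right).

The purple hexagon is in the top-left of the left (A) image and the top-right of the right (B) — shapes on opposite sides of the vertical midline have swapped in a mirror flip.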